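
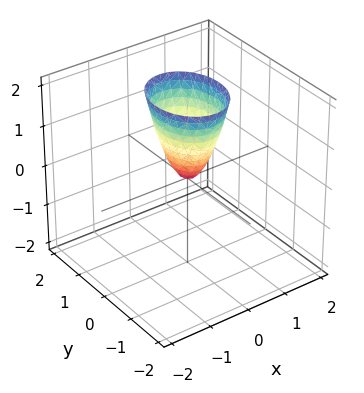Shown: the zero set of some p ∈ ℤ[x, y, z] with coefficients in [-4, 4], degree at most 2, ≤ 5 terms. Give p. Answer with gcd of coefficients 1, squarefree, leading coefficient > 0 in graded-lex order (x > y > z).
3*x^2 + 2*y^2 - z

First, the degree is 2 — a single bowl opening along one axis; a quadric.
Then, symmetries: mirror symmetry y ↦ −y ⇒ only even powers of y; it's symmetric under x → −x, forcing even powers of x.
Next, reading off the gridlines: one y-axis crossing is at y = 0; it crosses the x-axis at the gridline x = 0; one z-axis crossing is at z = 0.
Finally, together with the visible shape, these determine p as stated.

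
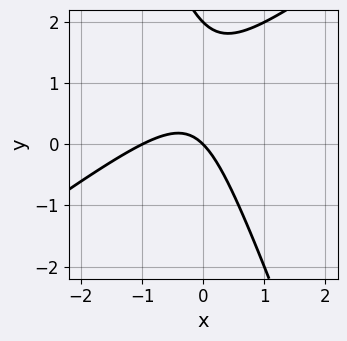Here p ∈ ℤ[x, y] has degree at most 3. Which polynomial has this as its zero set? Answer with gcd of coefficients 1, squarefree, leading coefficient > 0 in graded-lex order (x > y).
2*x^2 - 2*x*y - y^2 + 2*x + 2*y

deg p = 2. The shape is more complex than any degree-1 curve.
From the axis intercepts and sections: the x-axis gridline crossings are at x ∈ {-1, 0}; among the integer gridlines, it crosses the y-axis at y ∈ {0, 2}.
The integer polynomial consistent with all of this is the stated p.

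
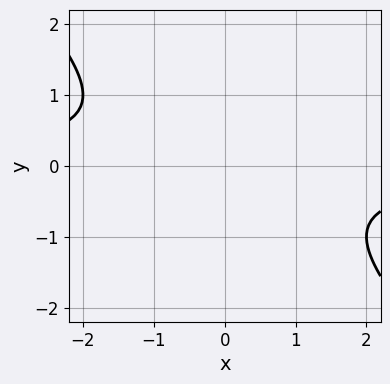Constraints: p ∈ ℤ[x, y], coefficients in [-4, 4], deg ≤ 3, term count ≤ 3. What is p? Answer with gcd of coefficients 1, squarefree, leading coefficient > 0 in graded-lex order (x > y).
x*y + y^2 + 1

1. deg p = 2. No degree-1 curve has this shape.
2. Against the integer gridlines: the curve avoids every integer y-axis point in the box; it misses every integer gridline on the x-axis.
3. Fitting integer coefficients to these (and the overall shape) gives p.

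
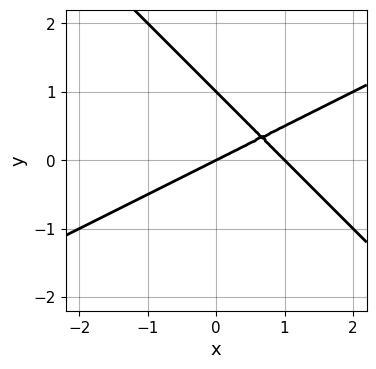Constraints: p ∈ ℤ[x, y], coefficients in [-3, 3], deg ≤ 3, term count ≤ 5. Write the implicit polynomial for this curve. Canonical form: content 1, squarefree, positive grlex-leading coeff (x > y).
x^2 - x*y - 2*y^2 - x + 2*y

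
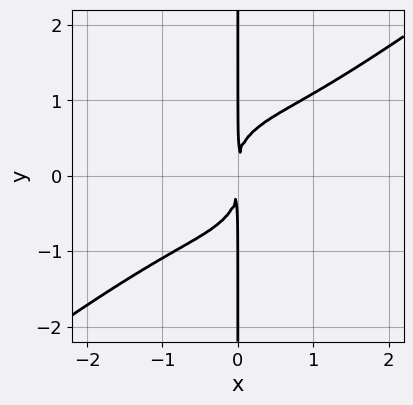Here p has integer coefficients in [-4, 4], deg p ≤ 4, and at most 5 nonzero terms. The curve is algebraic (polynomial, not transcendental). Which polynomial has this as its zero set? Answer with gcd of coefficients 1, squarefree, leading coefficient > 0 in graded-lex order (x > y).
2*x^4 - x^3*y - 3*x*y^3 + 3*x^2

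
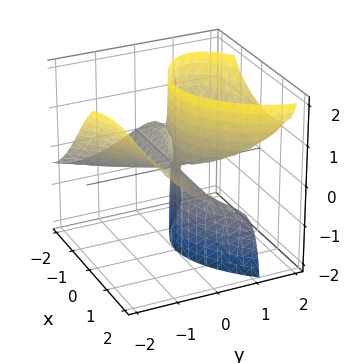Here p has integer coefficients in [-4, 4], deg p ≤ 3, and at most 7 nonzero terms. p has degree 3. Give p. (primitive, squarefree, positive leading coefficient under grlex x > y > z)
First, the degree is 3 — no degree-2 surface has this shape.
Then, from the visible intercepts: it crosses the y-axis at the gridline y = 0; every point of the z-axis in the box is on the surface; every point of the x-axis in the box is on the surface.
Finally, solving for integer coefficients yields p as stated.

x^2*z - x*y^2 + y^3 + x*y - 3*y*z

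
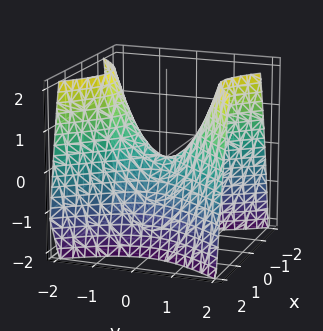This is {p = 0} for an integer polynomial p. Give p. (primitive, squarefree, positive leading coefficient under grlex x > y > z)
(a) Degree: a hyperbolic paraboloid; a quadric, so deg p = 2.
(b) Symmetries: the x ↦ −x reflection is a symmetry, so x appears only in even powers; mirror symmetry y ↦ −y ⇒ only even powers of y.
(c) Against the integer gridlines: it crosses the x-axis at the gridline x = 0; it meets the z-axis at z = 0 (among the integer gridlines); it crosses the y-axis at the gridline y = 0.
(d) Together with the visible shape, these determine p as stated.

3*x^2 - 2*y^2 + 2*z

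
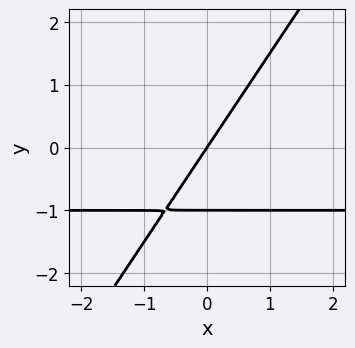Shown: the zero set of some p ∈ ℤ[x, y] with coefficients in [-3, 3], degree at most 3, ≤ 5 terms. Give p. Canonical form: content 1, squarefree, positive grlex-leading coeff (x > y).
3*x*y - 2*y^2 + 3*x - 2*y

First, degree: a generic line meets the curve in up to 2 points, so deg p = 2.
Next, from the axis intercepts and sections: one x-axis crossing is at x = 0; the y-axis gridline crossings are at y ∈ {-1, 0}.
Finally, putting this together gives p.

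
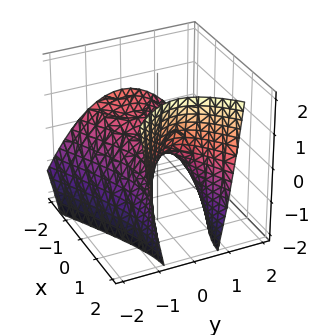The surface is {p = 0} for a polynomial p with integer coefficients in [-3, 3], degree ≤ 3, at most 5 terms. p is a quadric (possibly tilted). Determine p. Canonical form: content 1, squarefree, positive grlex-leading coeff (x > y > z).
x^2 + 2*x*z - 3*y^2 - 3*z

1. Degree: a generic line meets the surface in up to 2 points, so deg p = 2.
2. From the visible intercepts: one y-axis crossing is at y = 0; one z-axis crossing is at z = 0; one x-axis crossing is at x = 0.
3. Putting this together gives p.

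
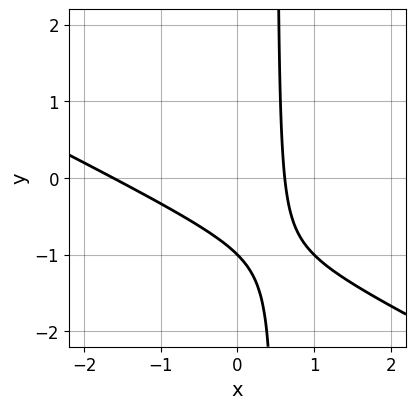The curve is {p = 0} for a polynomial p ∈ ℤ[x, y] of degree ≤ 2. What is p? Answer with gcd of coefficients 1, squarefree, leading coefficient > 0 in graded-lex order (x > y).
1. Degree: a generic line meets the curve in up to 2 points, so deg p = 2.
2. From the axis intercepts and sections: one y-axis crossing is at y = -1.
3. The integer polynomial consistent with all of this is the stated p.

x^2 + 2*x*y + x - y - 1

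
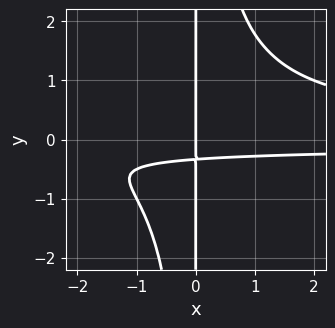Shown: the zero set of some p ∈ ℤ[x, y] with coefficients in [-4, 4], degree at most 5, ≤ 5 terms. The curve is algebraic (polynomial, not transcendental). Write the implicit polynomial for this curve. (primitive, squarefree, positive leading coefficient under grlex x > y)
The degree is 4 — a generic line meets the curve in up to 4 points.
Against the integer gridlines: the visible y-axis segment lies entirely on the curve; one x-axis crossing is at x = 0.
Matching integer coefficients to the picture gives p.

2*x^2*y^2 - 3*x*y - x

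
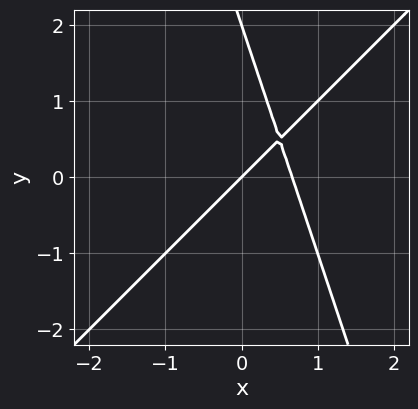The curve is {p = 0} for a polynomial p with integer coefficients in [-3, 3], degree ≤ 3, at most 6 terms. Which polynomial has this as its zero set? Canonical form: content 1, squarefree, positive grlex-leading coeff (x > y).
3*x^2 - 2*x*y - y^2 - 2*x + 2*y

Degree: a generic line meets the curve in up to 2 points, so deg p = 2.
Checking where it meets the axes: among the integer gridlines, it crosses the y-axis at y ∈ {0, 2}; it crosses the x-axis at the gridline x = 0.
Together with the visible shape, these determine p as stated.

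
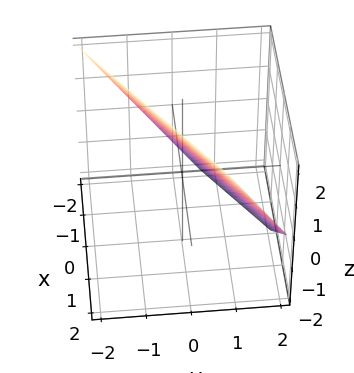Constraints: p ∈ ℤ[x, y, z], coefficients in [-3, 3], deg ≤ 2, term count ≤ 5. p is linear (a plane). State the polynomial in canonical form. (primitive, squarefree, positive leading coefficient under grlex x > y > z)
2*x - 3*y - 2*z + 2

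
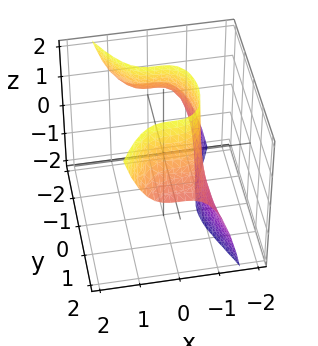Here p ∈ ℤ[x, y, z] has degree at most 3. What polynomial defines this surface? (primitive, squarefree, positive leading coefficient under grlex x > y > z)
3*x^3 - y^2*z + 2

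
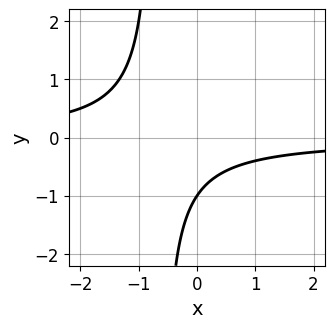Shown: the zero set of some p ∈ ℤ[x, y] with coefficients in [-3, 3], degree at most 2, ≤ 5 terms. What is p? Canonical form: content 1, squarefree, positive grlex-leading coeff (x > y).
3*x*y + 2*y + 2

First, degree: the shape is more complex than any degree-1 curve, so deg p = 2.
Next, from the visible intercepts: no x-intercept at any integer in the box; it meets the y-axis at y = -1 (among the integer gridlines).
Finally, matching integer coefficients to the picture gives p.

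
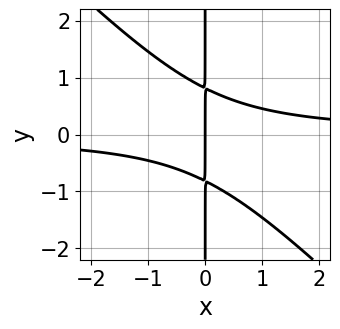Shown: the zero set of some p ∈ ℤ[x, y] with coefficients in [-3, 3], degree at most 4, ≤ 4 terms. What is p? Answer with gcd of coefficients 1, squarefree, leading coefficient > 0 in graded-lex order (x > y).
3*x^2*y + 3*x*y^2 - 2*x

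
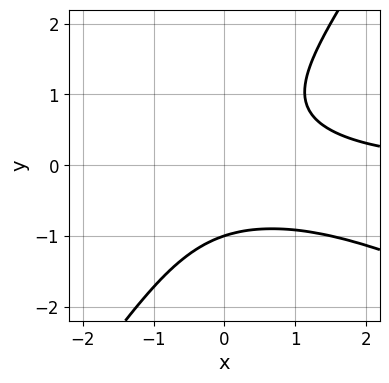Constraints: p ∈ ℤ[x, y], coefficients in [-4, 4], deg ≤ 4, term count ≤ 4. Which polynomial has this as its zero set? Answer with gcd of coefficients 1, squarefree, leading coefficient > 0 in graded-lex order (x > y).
2*x^2*y + 3*x*y^2 - 3*y^3 - 3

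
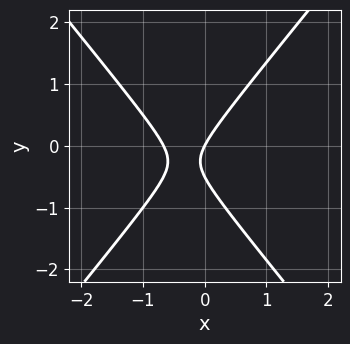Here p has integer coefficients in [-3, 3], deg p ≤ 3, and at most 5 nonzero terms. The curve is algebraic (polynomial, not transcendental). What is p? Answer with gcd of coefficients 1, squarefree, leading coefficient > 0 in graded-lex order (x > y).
First, degree: the shape is more complex than any degree-1 curve, so deg p = 2.
Next, from the axis intercepts and sections: it crosses the x-axis at the gridline x = 0; one y-axis crossing is at y = 0.
Finally, assembling these constraints gives the stated polynomial.

3*x^2 - 2*y^2 + 2*x - y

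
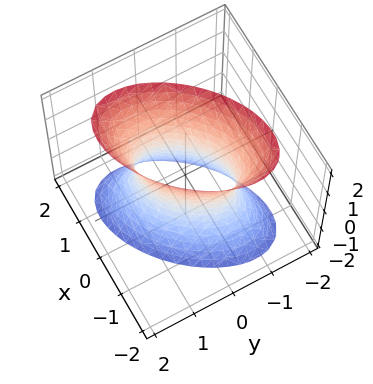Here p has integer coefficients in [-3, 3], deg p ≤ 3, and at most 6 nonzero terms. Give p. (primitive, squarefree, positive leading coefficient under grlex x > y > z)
3*x^2 - 3*x*y + 3*y^2 - z^2 - 2

First, deg p = 2.
Then, from the axis intercepts and sections: no z-intercept at any integer in the box.
Finally, assembling these constraints gives the stated polynomial.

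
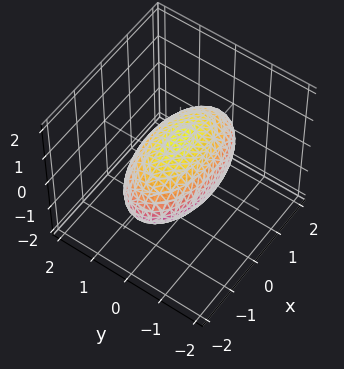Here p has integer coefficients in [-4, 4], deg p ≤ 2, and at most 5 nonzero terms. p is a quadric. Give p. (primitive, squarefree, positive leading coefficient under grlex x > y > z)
deg p = 2. Bounded and convex; a quadric.
Symmetries: it's symmetric under z → −z, forcing even powers of z; the y ↦ −y reflection is a symmetry, so y appears only in even powers; the x ↦ −x reflection is a symmetry, so x appears only in even powers.
Against the integer gridlines: among the integer gridlines, it crosses the z-axis at z ∈ {-1, 1}; among the integer gridlines, it crosses the y-axis at y ∈ {-1, 1}.
Assembling these constraints gives the stated polynomial.

x^2 + 3*y^2 + 3*z^2 - 3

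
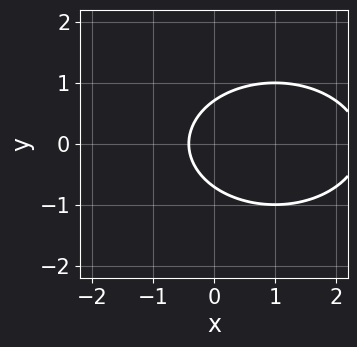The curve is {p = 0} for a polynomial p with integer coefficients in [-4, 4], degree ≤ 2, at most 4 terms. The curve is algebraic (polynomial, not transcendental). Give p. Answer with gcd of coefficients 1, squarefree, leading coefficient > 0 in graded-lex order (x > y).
x^2 + 2*y^2 - 2*x - 1

First, the degree is 2 — no degree-1 curve has this shape.
Then, symmetries: it's symmetric under y → −y, forcing even powers of y.
Finally, fitting integer coefficients to these (and the overall shape) gives p.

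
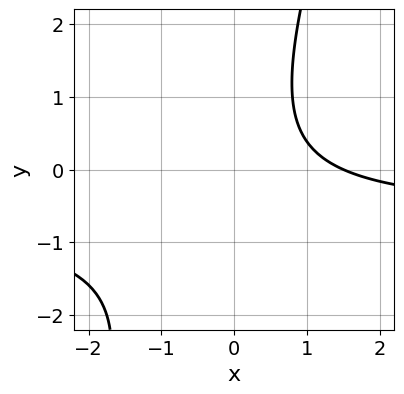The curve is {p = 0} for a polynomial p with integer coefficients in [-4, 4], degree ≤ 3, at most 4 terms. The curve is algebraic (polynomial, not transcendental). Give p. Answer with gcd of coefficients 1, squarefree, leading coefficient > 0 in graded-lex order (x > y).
Degree: a generic line meets the curve in up to 2 points, so deg p = 2.
Observable constraints: no y-intercept at any integer in the box.
Assembling these constraints gives the stated polynomial.

3*x*y - y^2 + 2*x - 3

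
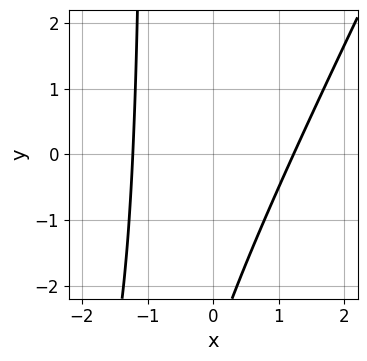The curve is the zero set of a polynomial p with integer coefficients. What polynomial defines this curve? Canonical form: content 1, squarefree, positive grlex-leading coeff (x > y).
2*x^2 - x*y - y - 3

(a) deg p = 2. The shape is more complex than any degree-1 curve.
(b) Against the integer gridlines: the curve avoids every integer y-axis point in the box.
(c) The integer polynomial consistent with all of this is the stated p.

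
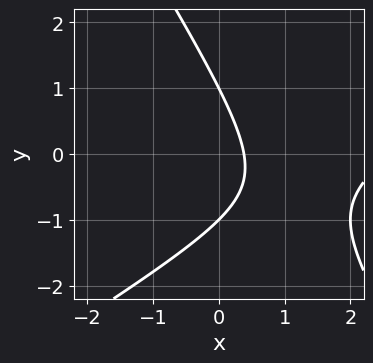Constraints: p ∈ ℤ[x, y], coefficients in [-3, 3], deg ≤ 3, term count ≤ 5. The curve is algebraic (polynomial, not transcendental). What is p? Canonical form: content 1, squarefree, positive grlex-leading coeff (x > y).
Degree: no degree-1 curve has this shape, so deg p = 2.
Checking where it meets the axes: among the integer gridlines, it crosses the y-axis at y ∈ {-1, 1}.
The integer polynomial consistent with all of this is the stated p.

x^2 - x*y - y^2 - 3*x + 1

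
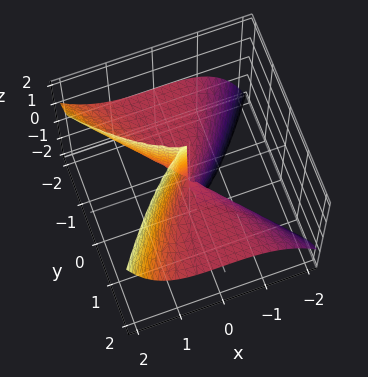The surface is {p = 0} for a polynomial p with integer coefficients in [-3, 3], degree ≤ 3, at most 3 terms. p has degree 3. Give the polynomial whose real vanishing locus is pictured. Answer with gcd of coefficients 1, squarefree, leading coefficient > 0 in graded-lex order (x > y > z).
2*x^3 + x*y*z - 3*y^2*z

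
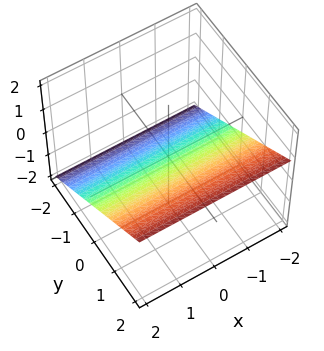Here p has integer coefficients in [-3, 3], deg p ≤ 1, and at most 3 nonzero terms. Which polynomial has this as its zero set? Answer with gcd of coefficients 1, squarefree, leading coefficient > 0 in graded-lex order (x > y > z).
2*y - 3*z - 2

First, the degree is 1 — the surface is flat (a plane).
Next, from the visible intercepts: one y-axis crossing is at y = 1; no x-intercept at any integer in the box.
Finally, these observations pin down the coefficients.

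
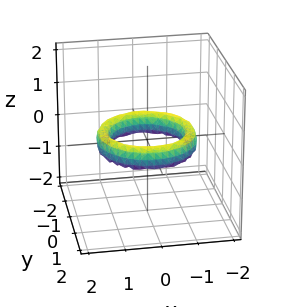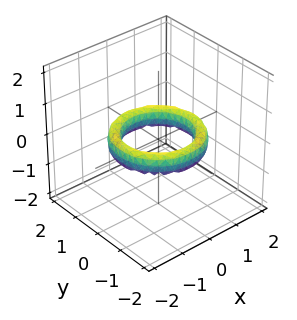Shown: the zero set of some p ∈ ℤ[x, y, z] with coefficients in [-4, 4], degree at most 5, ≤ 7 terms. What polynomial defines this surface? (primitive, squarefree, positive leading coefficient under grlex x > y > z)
x^4 + 2*x^2*y^2 + y^4 - 3*x^2 - 3*y^2 + 2*z^2 + 2

(a) The degree is 4 — no degree-3 surface has this shape.
(b) Symmetries: rotational symmetry about the z-axis ⇒ p depends on x, y only through x² + y².
(c) Observable constraints: a circular section at z = 0 has radius exactly 1; it misses every integer gridline on the z-axis; the x-axis gridline crossings are at x ∈ {-1, 1}; among the integer gridlines, it crosses the y-axis at y ∈ {-1, 1}.
(d) Matching integer coefficients to the picture gives p.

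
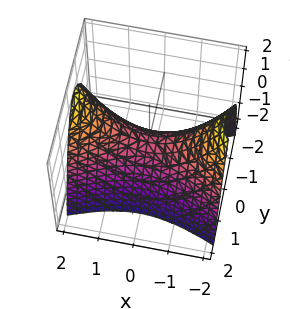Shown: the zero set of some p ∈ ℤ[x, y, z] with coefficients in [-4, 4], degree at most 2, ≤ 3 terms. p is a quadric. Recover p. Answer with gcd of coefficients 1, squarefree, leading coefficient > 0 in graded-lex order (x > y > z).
(a) deg p = 2.
(b) Symmetries: it's symmetric under x → −x, forcing even powers of x; it's symmetric under y → −y, forcing even powers of y.
(c) From the visible intercepts: it meets the y-axis at y = 0 (among the integer gridlines); one z-axis crossing is at z = 0; it crosses the x-axis at the gridline x = 0.
(d) These observations pin down the coefficients.

x^2 - 3*y^2 - 2*z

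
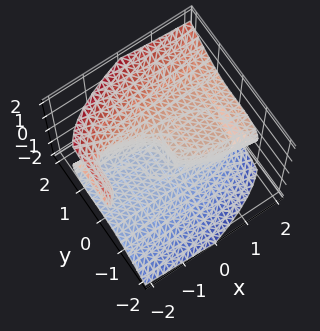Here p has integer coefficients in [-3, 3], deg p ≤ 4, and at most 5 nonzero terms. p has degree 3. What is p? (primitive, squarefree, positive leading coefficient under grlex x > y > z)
deg p = 3. A generic line meets the surface in up to 3 points.
Against the integer gridlines: one y-axis crossing is at y = 0; it crosses the x-axis at the gridline x = 0; it crosses the z-axis at the gridline z = 0.
These observations pin down the coefficients.

2*x*z^2 - 2*y^3 + 2*z^3 - x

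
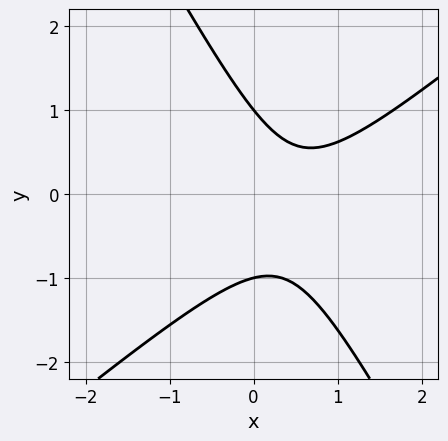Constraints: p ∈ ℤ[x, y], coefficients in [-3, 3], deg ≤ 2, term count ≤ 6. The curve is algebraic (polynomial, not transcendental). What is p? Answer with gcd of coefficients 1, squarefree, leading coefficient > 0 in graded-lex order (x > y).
The degree is 2 — no degree-1 curve has this shape.
Reading off the gridlines: the curve avoids every integer x-axis point in the box; the y-axis gridline crossings are at y ∈ {-1, 1}.
Assembling these constraints gives the stated polynomial.

3*x^2 - 2*x*y - 2*y^2 - 3*x + 2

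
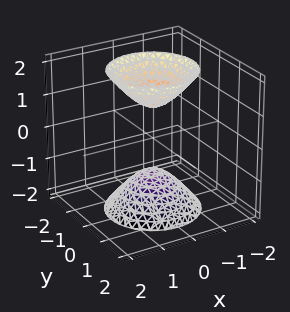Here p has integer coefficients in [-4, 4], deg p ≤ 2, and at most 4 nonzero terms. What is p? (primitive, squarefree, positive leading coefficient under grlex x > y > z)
2*x^2 + 2*y^2 - z^2 + 1

1. The picture has 2 separate pieces. They look like related sheets of one shape, so recover p as a whole.
2. The degree is 2 — no degree-1 surface has this shape.
3. Symmetry: every cross-section ⟂ z is a circle, so x, y appear only via x² + y².
4. Checking where it meets the axes: the surface avoids every integer x-axis point in the box; the z-axis gridline crossings are at z ∈ {-1, 1}; the surface avoids every integer y-axis point in the box; a circular section at z = 2 has radius between 1 and 2.
5. Together with the visible shape, these determine p as stated.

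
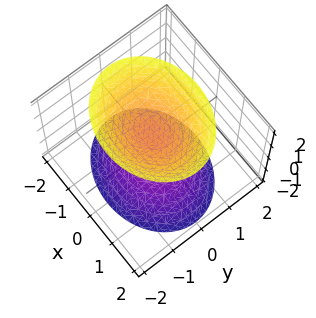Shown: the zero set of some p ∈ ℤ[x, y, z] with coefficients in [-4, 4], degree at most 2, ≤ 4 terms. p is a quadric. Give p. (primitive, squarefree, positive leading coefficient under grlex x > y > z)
There are 2 components. Treating them together as one polynomial.
deg p = 2. Two sheets facing apart; a quadric.
Symmetries: the z ↦ −z reflection is a symmetry, so z appears only in even powers; it's symmetric under x → −x, forcing even powers of x; it's symmetric under y → −y, forcing even powers of y.
Checking where it meets the axes: among the integer gridlines, it crosses the z-axis at z ∈ {-1, 1}; it misses every integer gridline on the x-axis; the surface avoids every integer y-axis point in the box.
These observations pin down the coefficients.

2*x^2 + 3*y^2 - 2*z^2 + 2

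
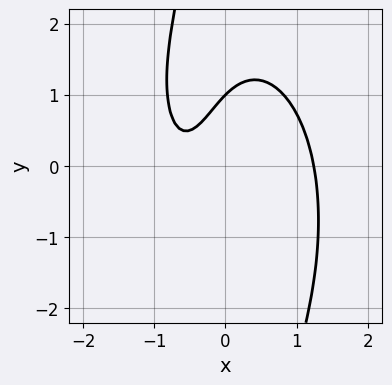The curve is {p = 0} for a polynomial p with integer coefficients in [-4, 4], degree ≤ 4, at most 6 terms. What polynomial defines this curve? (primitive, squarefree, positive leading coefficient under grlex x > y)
1. The degree is 3 — the shape is more complex than any degree-2 curve.
2. Against the integer gridlines: it meets the y-axis at y = 1 (among the integer gridlines).
3. Together with the visible shape, these determine p as stated.

3*x^3 + x*y^2 - 3*x + 2*y - 2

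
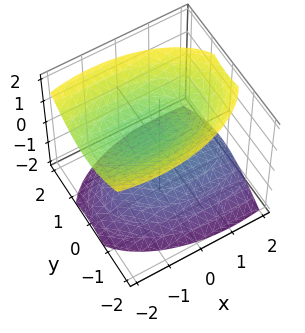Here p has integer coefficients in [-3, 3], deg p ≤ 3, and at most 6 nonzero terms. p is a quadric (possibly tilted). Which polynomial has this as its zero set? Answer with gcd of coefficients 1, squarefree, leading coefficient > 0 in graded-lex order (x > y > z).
x^2 + x*z + 3*y^2 - 3*z^2 + 3

(a) There are 2 components. They look like related sheets of one shape, so recover p as a whole.
(b) The degree is 2 — no degree-1 surface has this shape.
(c) Against the integer gridlines: no x-intercept at any integer in the box; no y-intercept at any integer in the box; the z-axis gridline crossings are at z ∈ {-1, 1}.
(d) Solving for integer coefficients yields p as stated.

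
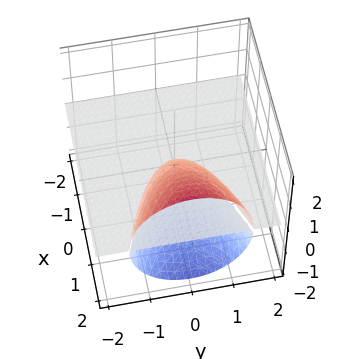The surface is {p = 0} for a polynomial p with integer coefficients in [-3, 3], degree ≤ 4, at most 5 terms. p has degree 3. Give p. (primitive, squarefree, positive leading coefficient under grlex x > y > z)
3*y^2*z + 2*z^3 - 3*x*z

First, I count 2 distinct pieces. Treating them together as one polynomial.
Next, degree: the shape is more complex than any degree-2 surface, so deg p = 3.
Then, from the axis intercepts and sections: it meets the z-axis at z = 0 (among the integer gridlines); every point of the y-axis in the box is on the surface; every point of the x-axis in the box is on the surface.
Finally, together with the visible shape, these determine p as stated.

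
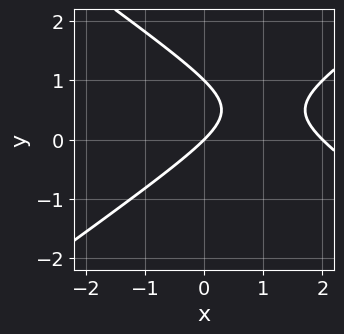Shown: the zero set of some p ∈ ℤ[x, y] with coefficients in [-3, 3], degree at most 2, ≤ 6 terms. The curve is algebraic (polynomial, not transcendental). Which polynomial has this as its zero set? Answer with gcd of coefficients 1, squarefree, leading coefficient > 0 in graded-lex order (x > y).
x^2 - 2*y^2 - 2*x + 2*y

(a) Degree: the shape is more complex than any degree-1 curve, so deg p = 2.
(b) Against the integer gridlines: among the integer gridlines, it crosses the y-axis at y ∈ {0, 1}; the x-axis gridline crossings are at x ∈ {0, 2}.
(c) Solving for integer coefficients yields p as stated.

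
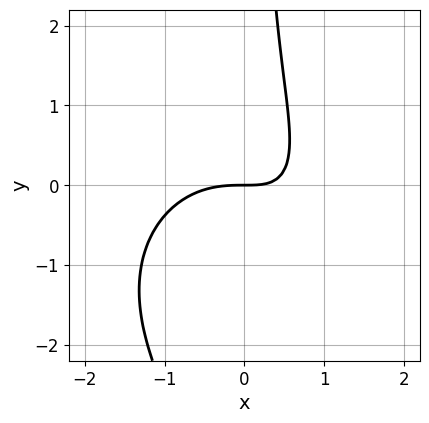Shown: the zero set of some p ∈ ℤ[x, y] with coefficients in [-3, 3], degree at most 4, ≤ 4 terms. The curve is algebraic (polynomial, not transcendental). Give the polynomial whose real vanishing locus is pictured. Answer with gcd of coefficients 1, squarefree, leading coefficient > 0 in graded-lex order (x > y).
2*x^3 + 2*x*y^2 + 3*x*y - 3*y

1. The degree is 3 — a generic line meets the curve in up to 3 points.
2. Observable constraints: it crosses the x-axis at the gridline x = 0; it meets the y-axis at y = 0 (among the integer gridlines).
3. Together with the visible shape, these determine p as stated.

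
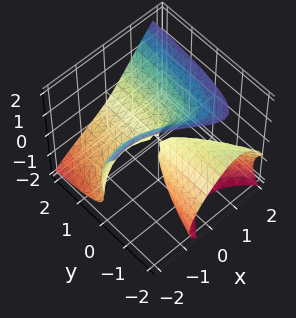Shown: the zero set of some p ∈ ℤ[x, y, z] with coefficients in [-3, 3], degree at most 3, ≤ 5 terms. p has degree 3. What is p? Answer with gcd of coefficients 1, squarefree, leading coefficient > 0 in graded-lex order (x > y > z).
x^3 - z^3 + 2*x^2 + 3*x*y - 3*y*z

(a) I count 2 distinct pieces.
(b) Degree: no degree-2 surface has this shape, so deg p = 3.
(c) Reading off the gridlines: one z-axis crossing is at z = 0; the visible y-axis segment lies entirely on the surface.
(d) Matching integer coefficients to the picture gives p.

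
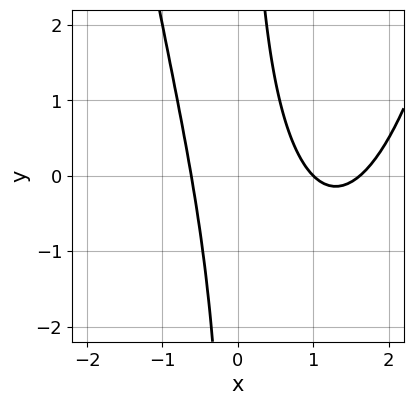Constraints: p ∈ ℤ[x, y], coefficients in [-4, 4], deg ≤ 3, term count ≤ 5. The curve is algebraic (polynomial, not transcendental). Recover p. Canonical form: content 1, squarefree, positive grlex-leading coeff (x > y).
Degree: a generic line meets the curve in up to 3 points, so deg p = 3.
Against the integer gridlines: one x-axis crossing is at x = 1; it misses every integer gridline on the y-axis.
The integer polynomial consistent with all of this is the stated p.

x^3 - 2*x^2 - x*y + 1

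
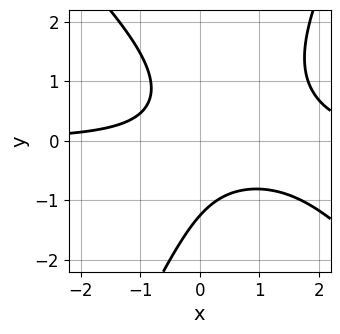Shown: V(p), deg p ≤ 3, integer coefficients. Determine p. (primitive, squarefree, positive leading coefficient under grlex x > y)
2*x^2*y + x*y^2 - y^3 - 3*x*y - 2

1. The degree is 3 — the shape is more complex than any degree-2 curve.
2. From the axis intercepts and sections: no x-intercept at any integer in the box.
3. Matching integer coefficients to the picture gives p.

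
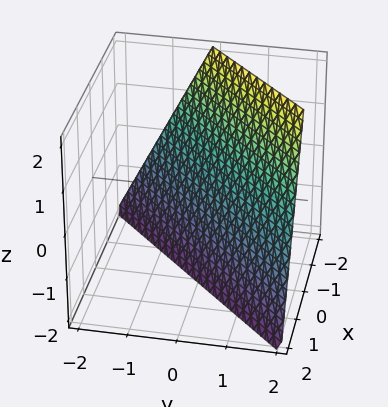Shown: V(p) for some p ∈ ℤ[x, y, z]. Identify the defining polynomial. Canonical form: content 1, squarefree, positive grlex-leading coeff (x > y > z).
The degree is 1 — every cross-section is a straight line — this is a plane.
Against the integer gridlines: it crosses the z-axis at the gridline z = -2; it meets the y-axis at y = 1 (among the integer gridlines); one x-axis crossing is at x = -1.
Putting this together gives p.

2*x - 2*y + z + 2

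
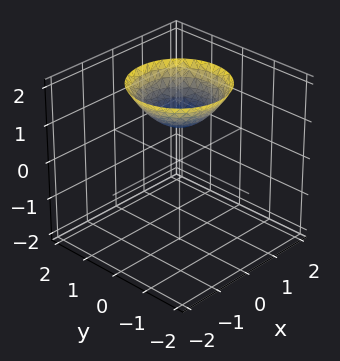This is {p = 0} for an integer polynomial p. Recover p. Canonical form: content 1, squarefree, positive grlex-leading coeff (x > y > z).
First, deg p = 2. The shape is more complex than any degree-1 surface.
Next, by symmetry, the surface is invariant under rotation about z: p = q(x² + y², z).
Then, checking where it meets the axes: a circular section at z = 2 has radius between 1 and 2; it meets the z-axis at z = 1 (among the integer gridlines); the surface avoids every integer x-axis point in the box.
Finally, the integer polynomial consistent with all of this is the stated p.

2*x^2 + 2*y^2 - 3*z + 3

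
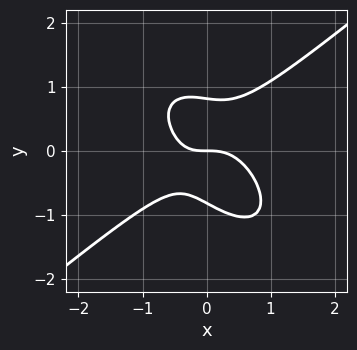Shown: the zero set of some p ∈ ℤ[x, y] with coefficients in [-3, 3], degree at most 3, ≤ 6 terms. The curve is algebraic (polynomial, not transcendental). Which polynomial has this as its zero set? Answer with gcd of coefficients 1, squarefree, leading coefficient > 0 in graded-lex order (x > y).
1. Degree: a generic line meets the curve in up to 3 points, so deg p = 3.
2. Reading off the gridlines: it crosses the x-axis at the gridline x = 0; one y-axis crossing is at y = 0.
3. Assembling these constraints gives the stated polynomial.

3*x^3 - 2*x*y^2 - 3*y^3 + x*y + 2*y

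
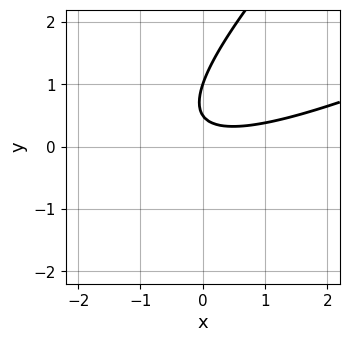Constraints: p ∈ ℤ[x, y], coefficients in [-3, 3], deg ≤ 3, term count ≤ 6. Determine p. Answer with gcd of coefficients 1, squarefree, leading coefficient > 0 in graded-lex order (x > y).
x^2 - 3*x*y + 2*y^2 - 3*y + 1

First, the degree is 2 — a generic line meets the curve in up to 2 points.
Next, from the visible intercepts: the curve avoids every integer x-axis point in the box; it meets the y-axis at y = 1 (among the integer gridlines).
Finally, fitting integer coefficients to these (and the overall shape) gives p.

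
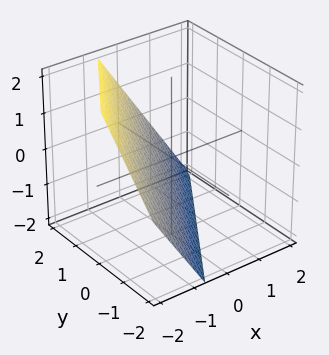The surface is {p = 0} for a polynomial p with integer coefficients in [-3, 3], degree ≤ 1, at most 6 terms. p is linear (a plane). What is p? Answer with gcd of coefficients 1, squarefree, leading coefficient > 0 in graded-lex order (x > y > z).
3*x - 2*y + 2*z + 2

Degree: the surface is flat (a plane), so deg p = 1.
From the axis intercepts and sections: it crosses the y-axis at the gridline y = 1; one z-axis crossing is at z = -1.
Solving for integer coefficients yields p as stated.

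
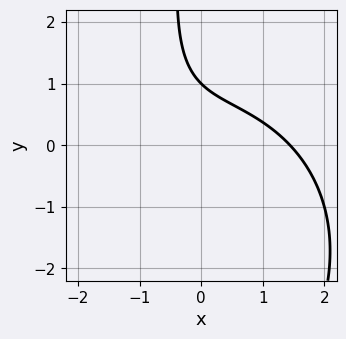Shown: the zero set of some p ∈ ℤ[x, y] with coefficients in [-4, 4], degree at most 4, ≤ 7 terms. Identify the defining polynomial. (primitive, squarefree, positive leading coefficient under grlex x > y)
x^3 + x*y^2 + 2*x*y + 3*y - 3

First, the degree is 3 — no degree-2 curve has this shape.
Next, against the integer gridlines: one y-axis crossing is at y = 1.
Finally, matching integer coefficients to the picture gives p.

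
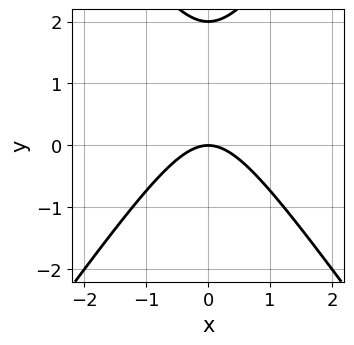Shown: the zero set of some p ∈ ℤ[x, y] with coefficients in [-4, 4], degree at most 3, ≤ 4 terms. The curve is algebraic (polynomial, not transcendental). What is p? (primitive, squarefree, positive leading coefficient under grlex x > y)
First, degree: a generic line meets the curve in up to 2 points, so deg p = 2.
Then, symmetries: it's symmetric under x → −x, forcing even powers of x.
Then, from the axis intercepts and sections: the y-axis gridline crossings are at y ∈ {0, 2}; it meets the x-axis at x = 0 (among the integer gridlines).
Finally, putting this together gives p.

2*x^2 - y^2 + 2*y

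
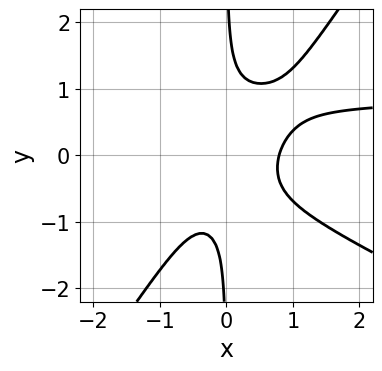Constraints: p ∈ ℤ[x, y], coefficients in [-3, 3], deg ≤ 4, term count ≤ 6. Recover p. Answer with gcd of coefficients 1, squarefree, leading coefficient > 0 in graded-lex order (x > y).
2*x^3*y + 3*x^2*y^2 - 3*x*y^3 - 2*x^3 + 1

(a) deg p = 4. The shape is more complex than any degree-3 curve.
(b) Against the integer gridlines: it misses every integer gridline on the y-axis.
(c) Solving for integer coefficients yields p as stated.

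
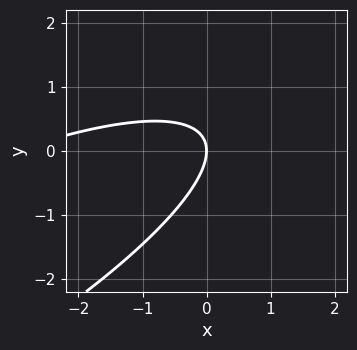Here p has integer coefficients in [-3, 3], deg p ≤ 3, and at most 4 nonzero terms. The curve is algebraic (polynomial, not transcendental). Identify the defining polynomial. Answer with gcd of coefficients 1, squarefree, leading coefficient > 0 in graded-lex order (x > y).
x^2 - 3*x*y + 3*y^2 + 3*x

(a) deg p = 2. A generic line meets the curve in up to 2 points.
(b) Checking where it meets the axes: one y-axis crossing is at y = 0; it crosses the x-axis at the gridline x = 0.
(c) Assembling these constraints gives the stated polynomial.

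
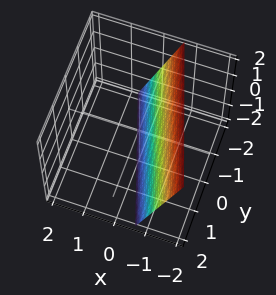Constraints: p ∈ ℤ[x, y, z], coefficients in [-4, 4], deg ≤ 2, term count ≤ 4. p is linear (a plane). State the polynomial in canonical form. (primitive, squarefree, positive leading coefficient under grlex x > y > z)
1. deg p = 1.
2. Reading off the gridlines: it meets the y-axis at y = -2 (among the integer gridlines); one z-axis crossing is at z = -2.
3. Fitting integer coefficients to these (and the overall shape) gives p.

3*x + y + z + 2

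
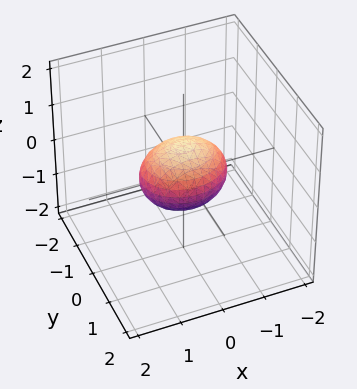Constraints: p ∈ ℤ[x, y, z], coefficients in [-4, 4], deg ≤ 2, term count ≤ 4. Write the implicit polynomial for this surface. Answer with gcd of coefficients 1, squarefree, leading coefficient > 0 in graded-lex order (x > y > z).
2*x^2 + 3*y^2 + 3*z^2 - 2

1. Degree: a closed, bounded, convex surface; a quadric, so deg p = 2.
2. Symmetries: it's symmetric under y → −y, forcing even powers of y; mirror symmetry x ↦ −x ⇒ only even powers of x; the z ↦ −z reflection is a symmetry, so z appears only in even powers.
3. Checking where it meets the axes: the x-axis gridline crossings are at x ∈ {-1, 1}.
4. These observations pin down the coefficients.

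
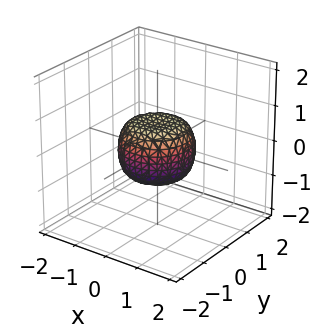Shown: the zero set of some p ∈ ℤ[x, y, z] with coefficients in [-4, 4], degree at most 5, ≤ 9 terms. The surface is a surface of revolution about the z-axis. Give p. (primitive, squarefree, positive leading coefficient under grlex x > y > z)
1. Degree: the shape is more complex than any degree-3 surface, so deg p = 4.
2. By symmetry, the z-axis is an axis of rotation, so x and y enter only as x² + y².
3. Observable constraints: among the integer gridlines, it crosses the x-axis at x ∈ {-1, 1}; among the integer gridlines, it crosses the y-axis at y ∈ {-1, 1}.
4. Solving for integer coefficients yields p as stated.

2*x^4 + 4*x^2*y^2 + 2*y^4 - x^2 - y^2 + 2*z^2 - 1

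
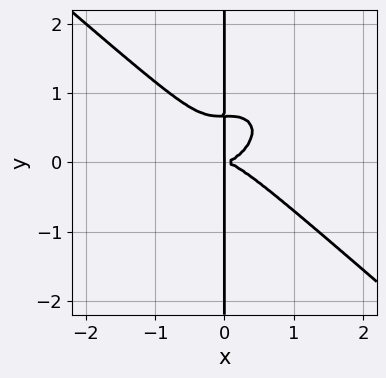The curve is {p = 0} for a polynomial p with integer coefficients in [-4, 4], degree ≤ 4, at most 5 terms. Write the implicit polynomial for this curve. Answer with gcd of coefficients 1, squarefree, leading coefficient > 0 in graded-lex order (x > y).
The degree is 4 — a generic line meets the curve in up to 4 points.
From the visible intercepts: the visible y-axis segment lies entirely on the curve.
Putting this together gives p.

2*x^4 + 3*x*y^3 - 2*x*y^2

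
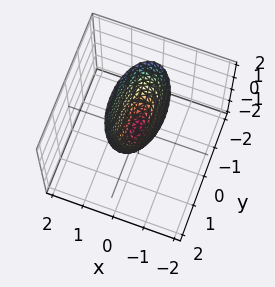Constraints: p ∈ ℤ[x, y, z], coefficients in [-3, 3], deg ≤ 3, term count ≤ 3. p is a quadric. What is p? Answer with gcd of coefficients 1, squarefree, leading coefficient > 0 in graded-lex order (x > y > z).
The degree is 2 — a single bowl opening along one axis; a quadric.
Symmetries: the y ↦ −y reflection is a symmetry, so y appears only in even powers; it's symmetric under x → −x, forcing even powers of x.
Observable constraints: it meets the x-axis at x = 0 (among the integer gridlines); it crosses the z-axis at the gridline z = 0; one y-axis crossing is at y = 0.
Matching integer coefficients to the picture gives p.

3*x^2 + y^2 - z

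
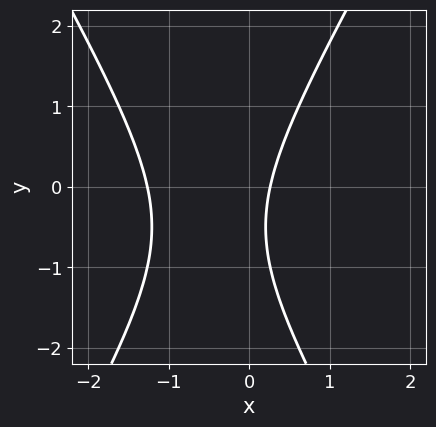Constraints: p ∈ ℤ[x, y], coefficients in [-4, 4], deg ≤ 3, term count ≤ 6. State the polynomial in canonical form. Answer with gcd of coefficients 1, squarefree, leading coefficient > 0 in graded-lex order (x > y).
1. deg p = 2. No degree-1 curve has this shape.
2. Checking where it meets the axes: the curve avoids every integer y-axis point in the box.
3. Putting this together gives p.

3*x^2 - y^2 + 3*x - y - 1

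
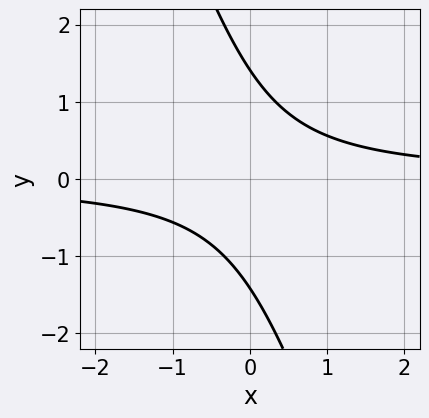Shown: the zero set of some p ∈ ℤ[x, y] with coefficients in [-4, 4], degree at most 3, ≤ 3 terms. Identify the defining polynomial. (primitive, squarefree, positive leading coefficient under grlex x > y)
1. The degree is 2 — the shape is more complex than any degree-1 curve.
2. Observable constraints: the curve avoids every integer x-axis point in the box.
3. These observations pin down the coefficients.

3*x*y + y^2 - 2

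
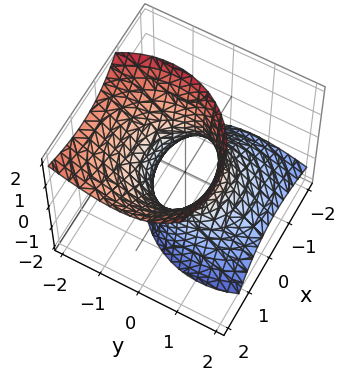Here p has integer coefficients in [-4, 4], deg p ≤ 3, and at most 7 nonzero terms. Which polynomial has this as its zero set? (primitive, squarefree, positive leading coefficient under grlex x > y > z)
2*x^2 - 2*x*z + 2*y^2 + 2*y*z - z^2 - 2

The degree is 2 — no degree-1 surface has this shape.
Against the integer gridlines: the x-axis gridline crossings are at x ∈ {-1, 1}; among the integer gridlines, it crosses the y-axis at y ∈ {-1, 1}.
Solving for integer coefficients yields p as stated.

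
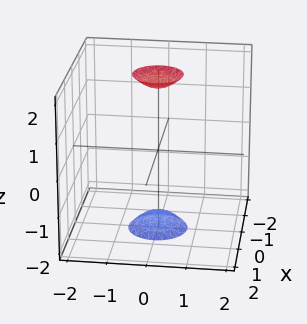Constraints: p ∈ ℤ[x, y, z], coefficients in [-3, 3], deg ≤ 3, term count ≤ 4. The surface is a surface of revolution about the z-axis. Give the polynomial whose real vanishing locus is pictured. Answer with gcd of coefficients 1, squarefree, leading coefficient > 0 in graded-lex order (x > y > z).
(a) The picture has 2 separate pieces.
(b) The degree is 2 — no degree-1 surface has this shape.
(c) Symmetry: every cross-section ⟂ z is a circle, so x, y appear only via x² + y².
(d) From the axis intercepts and sections: it misses every integer gridline on the y-axis; no x-intercept at any integer in the box; a circular section at z = 2 has radius between 0 and 1.
(e) Matching integer coefficients to the picture gives p.

3*x^2 + 3*y^2 - z^2 + 3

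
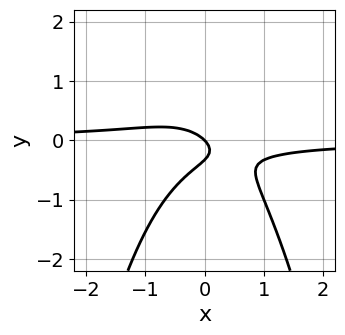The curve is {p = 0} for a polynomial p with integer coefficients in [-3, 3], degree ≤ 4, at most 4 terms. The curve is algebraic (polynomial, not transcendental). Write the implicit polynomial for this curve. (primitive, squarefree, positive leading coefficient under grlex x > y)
3*x^2*y + 3*y^2 + x + y

1. The degree is 3 — the shape is more complex than any degree-2 curve.
2. From the axis intercepts and sections: it crosses the y-axis at the gridline y = 0; it crosses the x-axis at the gridline x = 0.
3. The integer polynomial consistent with all of this is the stated p.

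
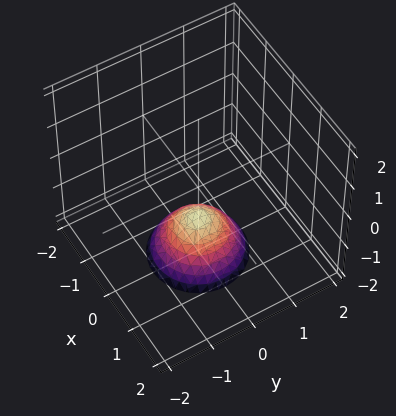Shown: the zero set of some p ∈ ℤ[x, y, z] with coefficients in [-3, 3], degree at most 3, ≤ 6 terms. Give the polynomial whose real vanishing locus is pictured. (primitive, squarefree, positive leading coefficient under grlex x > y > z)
x^2 + y^2 + z + 1

First, degree: a generic line meets the surface in up to 2 points, so deg p = 2.
Next, symmetries: rotational symmetry about the z-axis ⇒ p depends on x, y only through x² + y².
Next, observable constraints: a circular section at z = -2 has radius exactly 1; the surface avoids every integer y-axis point in the box; no x-intercept at any integer in the box; it meets the z-axis at z = -1 (among the integer gridlines).
Finally, together with the visible shape, these determine p as stated.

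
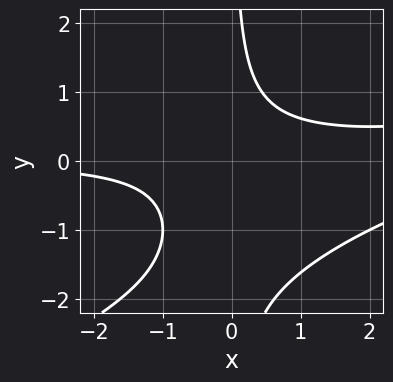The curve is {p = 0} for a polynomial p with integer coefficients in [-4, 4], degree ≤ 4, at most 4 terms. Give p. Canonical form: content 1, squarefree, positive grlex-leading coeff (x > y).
Degree: no degree-2 curve has this shape, so deg p = 3.
Reading off the gridlines: the curve avoids every integer y-axis point in the box; it misses every integer gridline on the x-axis.
Putting this together gives p.

x^2*y - 2*x*y^2 - 3*x*y + 2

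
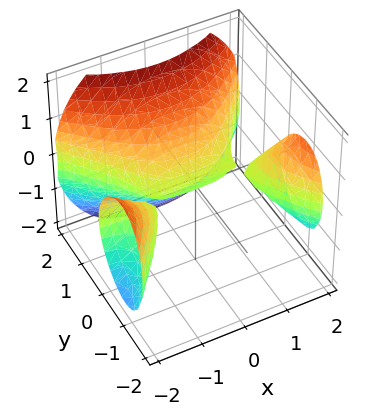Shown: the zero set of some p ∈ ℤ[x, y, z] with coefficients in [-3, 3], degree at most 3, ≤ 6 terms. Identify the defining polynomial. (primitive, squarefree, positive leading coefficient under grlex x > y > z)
2*x^2*y - 2*y^3 + 3*z^2 - 2*y

1. The picture has 3 separate pieces.
2. The degree is 3 — no degree-2 surface has this shape.
3. Against the integer gridlines: it crosses the y-axis at the gridline y = 0; every point of the x-axis in the box is on the surface; it crosses the z-axis at the gridline z = 0.
4. Solving for integer coefficients yields p as stated.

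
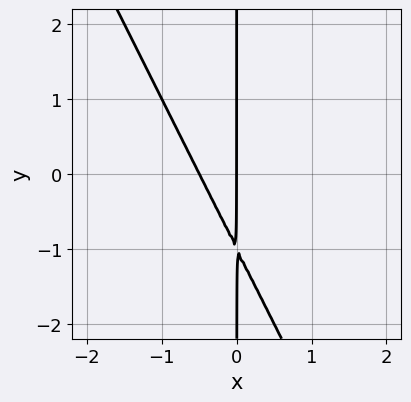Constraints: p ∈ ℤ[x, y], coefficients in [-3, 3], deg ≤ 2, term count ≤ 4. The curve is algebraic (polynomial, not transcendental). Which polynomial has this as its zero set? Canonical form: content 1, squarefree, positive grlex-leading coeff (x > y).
2*x^2 + x*y + x

1. deg p = 2.
2. Against the integer gridlines: the visible y-axis segment lies entirely on the curve; it meets the x-axis at x = 0 (among the integer gridlines).
3. These observations pin down the coefficients.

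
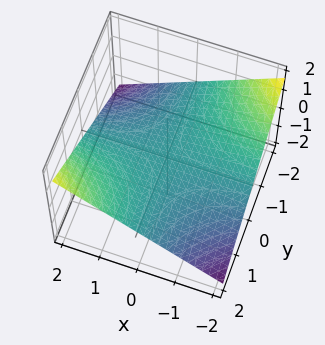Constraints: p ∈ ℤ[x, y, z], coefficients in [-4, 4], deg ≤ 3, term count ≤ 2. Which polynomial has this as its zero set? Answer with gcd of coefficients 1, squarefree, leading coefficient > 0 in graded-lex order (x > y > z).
x*y - 3*z

Degree: a hyperbolic paraboloid; a quadric, so deg p = 2.
From the visible intercepts: every point of the y-axis in the box is on the surface; every point of the x-axis in the box is on the surface.
Fitting integer coefficients to these (and the overall shape) gives p.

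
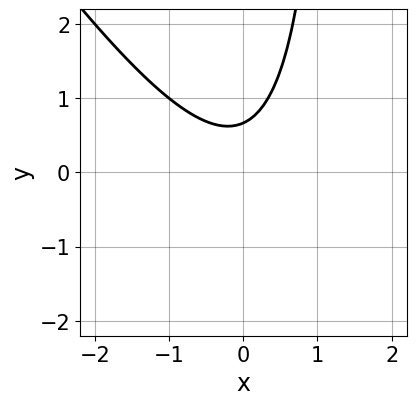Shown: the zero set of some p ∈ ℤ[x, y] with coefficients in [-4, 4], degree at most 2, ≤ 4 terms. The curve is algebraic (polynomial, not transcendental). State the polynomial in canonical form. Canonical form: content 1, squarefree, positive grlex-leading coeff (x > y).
1. deg p = 2. A generic line meets the curve in up to 2 points.
2. Reading off the gridlines: the curve avoids every integer x-axis point in the box.
3. Together with the visible shape, these determine p as stated.

3*x^2 + 2*x*y - 3*y + 2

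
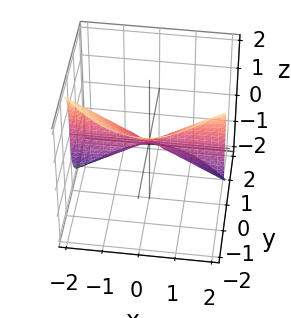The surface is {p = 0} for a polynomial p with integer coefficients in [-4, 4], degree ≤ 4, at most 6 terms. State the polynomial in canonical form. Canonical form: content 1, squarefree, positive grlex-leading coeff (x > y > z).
1. The degree is 3 — a generic line meets the surface in up to 3 points.
2. From the visible intercepts: it crosses the y-axis at the gridline y = 0; one z-axis crossing is at z = 0.
3. Putting this together gives p.

3*x^2*y + 2*y^3 - y*z^2 + z^3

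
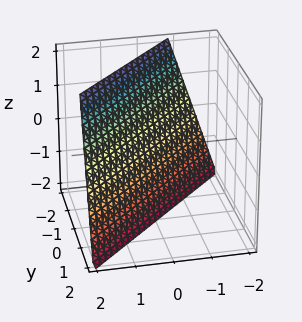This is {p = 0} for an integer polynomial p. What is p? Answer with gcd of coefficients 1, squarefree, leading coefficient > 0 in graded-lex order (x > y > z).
3*x - 3*y - z - 2

(a) The degree is 1 — every cross-section is a straight line — this is a plane.
(b) Observable constraints: one z-axis crossing is at z = -2.
(c) Assembling these constraints gives the stated polynomial.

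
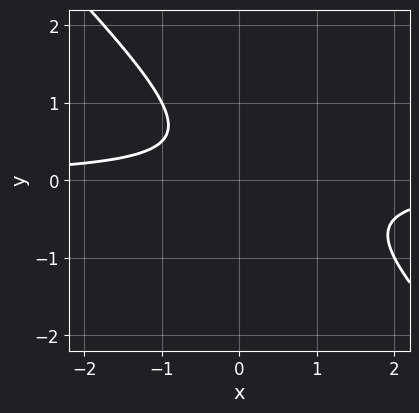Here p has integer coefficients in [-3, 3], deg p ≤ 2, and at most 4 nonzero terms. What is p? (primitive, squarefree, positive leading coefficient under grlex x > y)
First, deg p = 2. No degree-1 curve has this shape.
Then, reading off the gridlines: it misses every integer gridline on the y-axis; no x-intercept at any integer in the box.
Finally, matching integer coefficients to the picture gives p.

2*x*y + 2*y^2 - y + 1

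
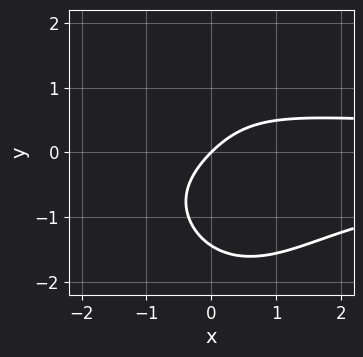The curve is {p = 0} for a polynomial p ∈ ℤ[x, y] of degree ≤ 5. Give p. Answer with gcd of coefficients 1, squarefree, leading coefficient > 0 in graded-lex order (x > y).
2*x^2*y^2 + y^4 + 2*x*y - 3*x + 3*y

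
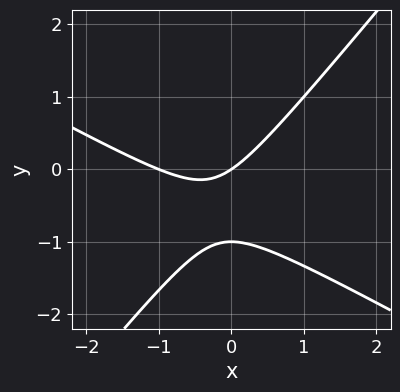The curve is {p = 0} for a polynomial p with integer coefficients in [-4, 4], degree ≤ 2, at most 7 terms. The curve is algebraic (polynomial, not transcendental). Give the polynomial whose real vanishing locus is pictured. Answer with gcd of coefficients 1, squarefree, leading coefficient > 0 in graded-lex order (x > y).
deg p = 2.
Reading off the gridlines: the x-axis gridline crossings are at x ∈ {-1, 0}; among the integer gridlines, it crosses the y-axis at y ∈ {-1, 0}.
Matching integer coefficients to the picture gives p.

2*x^2 + 2*x*y - 3*y^2 + 2*x - 3*y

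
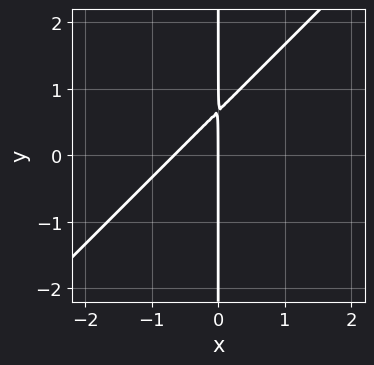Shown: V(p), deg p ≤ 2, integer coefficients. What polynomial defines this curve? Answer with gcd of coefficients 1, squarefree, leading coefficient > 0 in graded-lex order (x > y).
3*x^2 - 3*x*y + 2*x

First, deg p = 2. No degree-1 curve has this shape.
Next, observable constraints: every point of the y-axis in the box is on the curve; it crosses the x-axis at the gridline x = 0.
Finally, solving for integer coefficients yields p as stated.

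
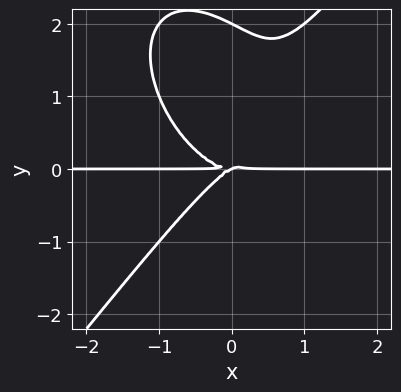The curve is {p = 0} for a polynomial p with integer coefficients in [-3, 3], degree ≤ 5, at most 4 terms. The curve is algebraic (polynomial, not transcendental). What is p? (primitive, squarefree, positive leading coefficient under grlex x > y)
First, deg p = 4. A generic line meets the curve in up to 4 points.
Next, against the integer gridlines: the y-axis gridline crossings are at y ∈ {0, 2}; the visible x-axis segment lies entirely on the curve.
Finally, together with the visible shape, these determine p as stated.

2*x^3*y - y^4 - x*y^2 + 2*y^3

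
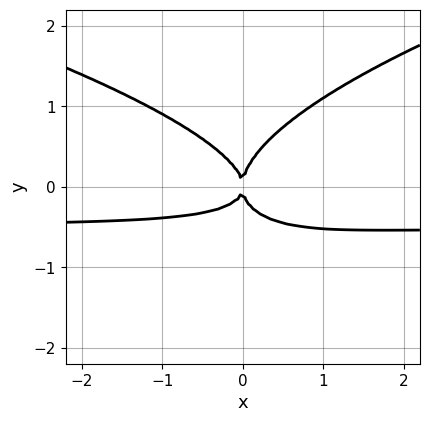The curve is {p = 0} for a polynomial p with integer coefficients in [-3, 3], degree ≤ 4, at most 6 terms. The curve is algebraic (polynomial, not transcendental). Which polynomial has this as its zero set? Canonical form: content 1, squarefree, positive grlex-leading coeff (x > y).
deg p = 4. The shape is more complex than any degree-3 curve.
Reading off the gridlines: one x-axis crossing is at x = 0; it crosses the y-axis at the gridline y = 0.
Fitting integer coefficients to these (and the overall shape) gives p.

3*y^4 - 2*x^2*y - x*y^2 - x^2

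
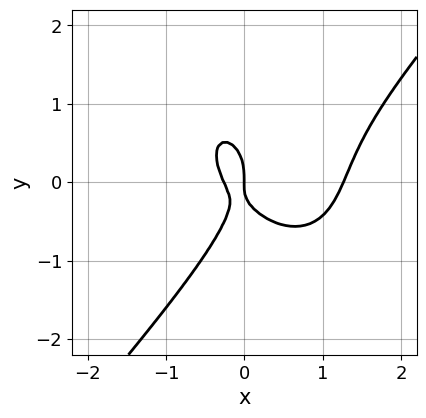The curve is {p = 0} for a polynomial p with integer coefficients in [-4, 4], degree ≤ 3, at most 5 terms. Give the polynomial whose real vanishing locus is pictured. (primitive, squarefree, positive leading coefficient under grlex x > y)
First, the degree is 3 — a generic line meets the curve in up to 3 points.
Then, from the axis intercepts and sections: one y-axis crossing is at y = 0; it crosses the x-axis at the gridline x = 0.
Finally, fitting integer coefficients to these (and the overall shape) gives p.

3*x^3 - 2*y^3 - 3*x^2 - 2*x*y - x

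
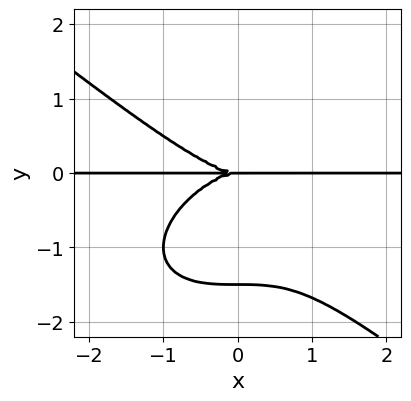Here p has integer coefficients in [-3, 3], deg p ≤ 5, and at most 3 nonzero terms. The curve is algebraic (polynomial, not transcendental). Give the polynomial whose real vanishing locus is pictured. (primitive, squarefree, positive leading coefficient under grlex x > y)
x^3*y + 2*y^4 + 3*y^3

First, degree: a generic line meets the curve in up to 4 points, so deg p = 4.
Then, reading off the gridlines: it crosses the y-axis at the gridline y = 0; every point of the x-axis in the box is on the curve.
Finally, the integer polynomial consistent with all of this is the stated p.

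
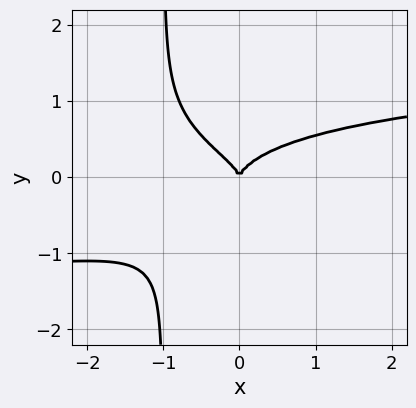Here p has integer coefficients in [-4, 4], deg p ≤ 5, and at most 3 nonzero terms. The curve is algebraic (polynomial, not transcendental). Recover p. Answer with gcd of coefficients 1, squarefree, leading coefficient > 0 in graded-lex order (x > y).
3*x*y^3 + 3*y^3 - x^2

(a) Degree: no degree-3 curve has this shape, so deg p = 4.
(b) Checking where it meets the axes: one y-axis crossing is at y = 0; one x-axis crossing is at x = 0.
(c) These observations pin down the coefficients.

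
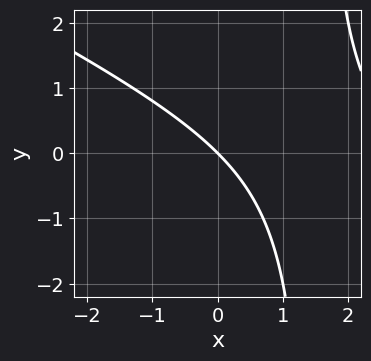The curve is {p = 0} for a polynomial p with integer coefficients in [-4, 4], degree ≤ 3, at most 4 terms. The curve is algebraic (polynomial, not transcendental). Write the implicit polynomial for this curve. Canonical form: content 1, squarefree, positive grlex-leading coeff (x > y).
(a) Degree: a generic line meets the curve in up to 2 points, so deg p = 2.
(b) Reading off the gridlines: one y-axis crossing is at y = 0; it meets the x-axis at x = 0 (among the integer gridlines).
(c) Fitting integer coefficients to these (and the overall shape) gives p.

x^2 + 2*x*y - 3*x - 3*y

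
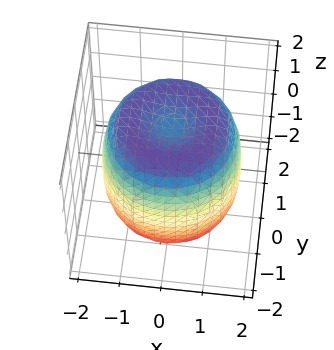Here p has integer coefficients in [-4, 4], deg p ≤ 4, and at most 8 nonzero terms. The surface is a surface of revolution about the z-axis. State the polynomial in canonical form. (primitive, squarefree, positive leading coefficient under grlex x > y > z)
(a) The degree is 4 — a generic line meets the surface in up to 4 points.
(b) Symmetry: the z-axis is an axis of rotation, so x and y enter only as x² + y².
(c) Checking where it meets the axes: a circular section at z = -1 has radius between 1 and 2.
(d) These observations pin down the coefficients.

x^4 + 2*x^2*y^2 + y^4 - 2*x^2 - 2*y^2 + z^2 - 2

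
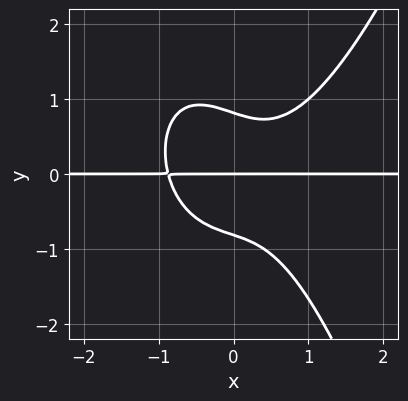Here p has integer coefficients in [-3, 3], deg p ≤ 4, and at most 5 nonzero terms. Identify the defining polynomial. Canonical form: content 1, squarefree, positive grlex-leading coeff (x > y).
3*x^3*y - 2*x*y^2 - 3*y^3 + 2*y

1. deg p = 4.
2. Checking where it meets the axes: it meets the y-axis at y = 0 (among the integer gridlines); every point of the x-axis in the box is on the curve.
3. Assembling these constraints gives the stated polynomial.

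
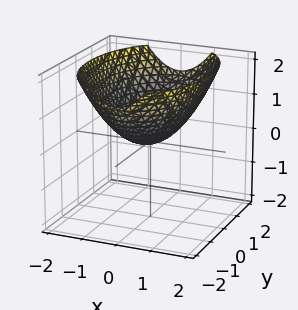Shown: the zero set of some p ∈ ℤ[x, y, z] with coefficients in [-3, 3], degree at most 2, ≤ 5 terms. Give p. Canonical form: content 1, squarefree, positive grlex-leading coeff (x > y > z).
2*x^2 + y^2 - 3*z

First, the degree is 2 — a paraboloid; a quadric.
Next, symmetries: it's symmetric under x → −x, forcing even powers of x; it's symmetric under y → −y, forcing even powers of y.
Next, from the axis intercepts and sections: it meets the x-axis at x = 0 (among the integer gridlines); it crosses the z-axis at the gridline z = 0.
Finally, the integer polynomial consistent with all of this is the stated p.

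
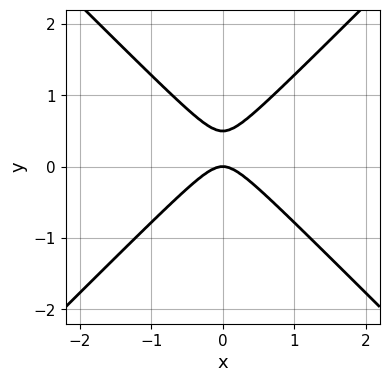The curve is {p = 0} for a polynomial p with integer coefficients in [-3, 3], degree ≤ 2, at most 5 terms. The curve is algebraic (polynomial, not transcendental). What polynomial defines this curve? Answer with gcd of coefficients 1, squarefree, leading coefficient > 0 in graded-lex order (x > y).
2*x^2 - 2*y^2 + y

First, degree: a generic line meets the curve in up to 2 points, so deg p = 2.
Then, symmetries: the x ↦ −x reflection is a symmetry, so x appears only in even powers.
Next, checking where it meets the axes: it crosses the x-axis at the gridline x = 0; it crosses the y-axis at the gridline y = 0.
Finally, these observations pin down the coefficients.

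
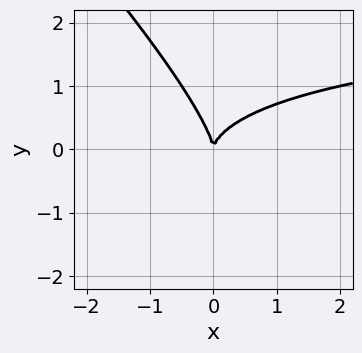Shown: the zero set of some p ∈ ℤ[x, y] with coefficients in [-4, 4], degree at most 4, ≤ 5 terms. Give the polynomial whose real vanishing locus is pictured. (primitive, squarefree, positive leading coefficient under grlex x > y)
x^2*y + 3*x*y^2 + 2*y^3 - 3*x^2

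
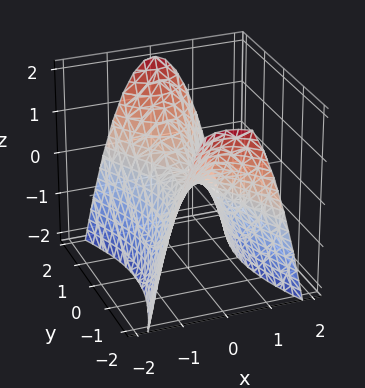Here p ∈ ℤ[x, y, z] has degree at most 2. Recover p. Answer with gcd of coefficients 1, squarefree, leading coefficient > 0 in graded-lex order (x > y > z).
3*x^2 - y^2 + 2*z

(a) Degree: a hyperbolic paraboloid; a quadric, so deg p = 2.
(b) Symmetries: it's symmetric under x → −x, forcing even powers of x; it's symmetric under y → −y, forcing even powers of y.
(c) Against the integer gridlines: it meets the x-axis at x = 0 (among the integer gridlines); one y-axis crossing is at y = 0.
(d) Putting this together gives p.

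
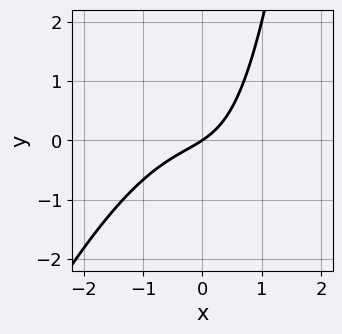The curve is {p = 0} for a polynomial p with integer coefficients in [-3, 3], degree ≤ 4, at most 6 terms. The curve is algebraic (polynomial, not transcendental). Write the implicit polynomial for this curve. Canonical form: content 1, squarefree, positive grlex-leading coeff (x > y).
2*x^3 - x^2*y + 2*x*y + 2*x - 3*y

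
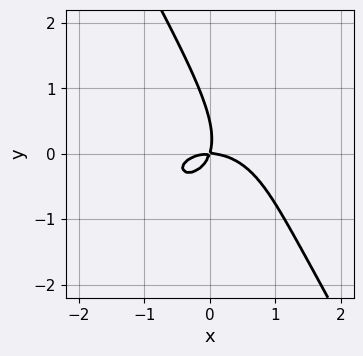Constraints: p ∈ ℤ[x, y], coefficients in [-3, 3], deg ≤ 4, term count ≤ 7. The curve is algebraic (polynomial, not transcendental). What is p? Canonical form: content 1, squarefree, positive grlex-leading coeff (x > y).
2*x^3 + 3*x*y^2 + 2*y^3 + 3*x*y - y^2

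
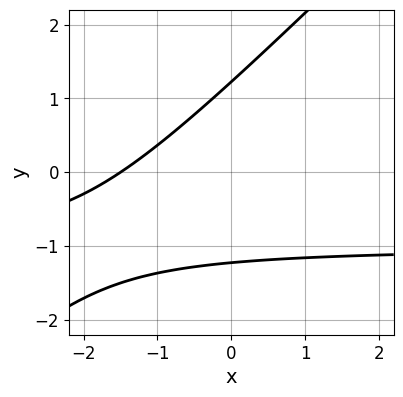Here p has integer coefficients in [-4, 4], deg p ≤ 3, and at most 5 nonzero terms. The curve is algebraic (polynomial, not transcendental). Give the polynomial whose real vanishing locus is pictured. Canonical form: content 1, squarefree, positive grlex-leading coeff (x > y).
2*x*y - 2*y^2 + 2*x + 3

(a) deg p = 2.
(b) Putting this together gives p.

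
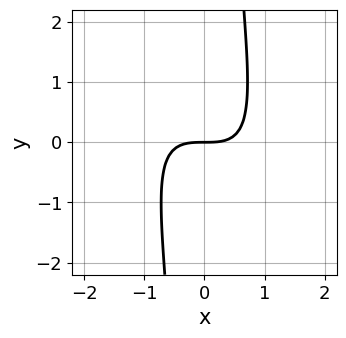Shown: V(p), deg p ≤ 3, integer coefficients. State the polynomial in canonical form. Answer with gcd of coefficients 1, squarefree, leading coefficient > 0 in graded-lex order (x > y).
The degree is 3 — no degree-2 curve has this shape.
Against the integer gridlines: one y-axis crossing is at y = 0; it crosses the x-axis at the gridline x = 0.
Assembling these constraints gives the stated polynomial.

2*x^3 + 3*x^2*y + x*y^2 - 3*y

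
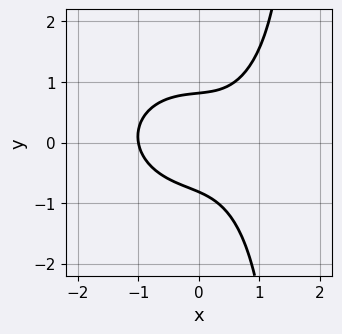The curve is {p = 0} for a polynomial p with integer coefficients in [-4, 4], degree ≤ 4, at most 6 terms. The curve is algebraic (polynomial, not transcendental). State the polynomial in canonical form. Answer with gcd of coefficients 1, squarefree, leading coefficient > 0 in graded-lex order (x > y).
First, the degree is 3 — no degree-2 curve has this shape.
Then, against the integer gridlines: one x-axis crossing is at x = -1.
Finally, putting this together gives p.

2*x^3 + 2*x*y^2 - x*y - 3*y^2 + 2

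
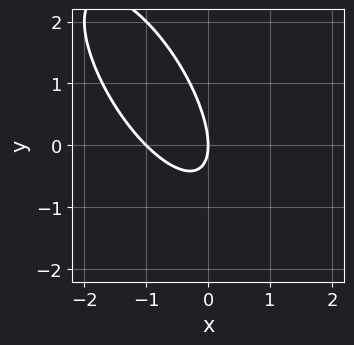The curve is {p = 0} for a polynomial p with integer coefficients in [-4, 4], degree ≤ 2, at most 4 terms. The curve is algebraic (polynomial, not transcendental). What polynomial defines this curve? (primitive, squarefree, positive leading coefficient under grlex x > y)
2*x^2 + 2*x*y + y^2 + 2*x

1. Degree: a generic line meets the curve in up to 2 points, so deg p = 2.
2. From the axis intercepts and sections: one y-axis crossing is at y = 0; the x-axis gridline crossings are at x ∈ {-1, 0}.
3. Matching integer coefficients to the picture gives p.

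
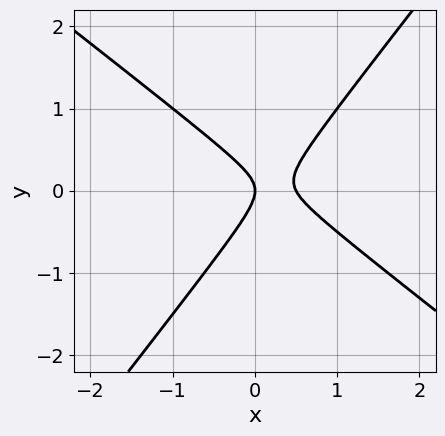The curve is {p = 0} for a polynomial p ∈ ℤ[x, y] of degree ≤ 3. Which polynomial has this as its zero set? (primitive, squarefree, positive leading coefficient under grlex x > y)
2*x^2 + x*y - 2*y^2 - x

First, degree: no degree-1 curve has this shape, so deg p = 2.
Then, reading off the gridlines: it meets the x-axis at x = 0 (among the integer gridlines); it meets the y-axis at y = 0 (among the integer gridlines).
Finally, together with the visible shape, these determine p as stated.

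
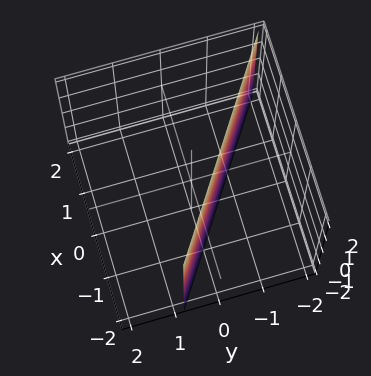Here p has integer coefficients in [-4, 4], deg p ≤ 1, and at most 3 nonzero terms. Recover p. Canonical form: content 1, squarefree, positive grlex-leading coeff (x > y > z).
First, the degree is 1 — the surface is flat (a plane).
Then, observable constraints: the surface avoids every integer z-axis point in the box; one x-axis crossing is at x = -1.
Finally, these observations pin down the coefficients.

2*x + 3*y + 2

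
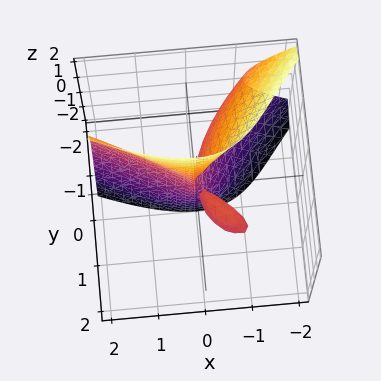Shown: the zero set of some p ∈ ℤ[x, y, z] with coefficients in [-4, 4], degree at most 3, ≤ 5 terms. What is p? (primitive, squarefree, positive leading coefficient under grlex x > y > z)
y^3 + 2*y*z^2 + 2*x^2 + 3*x*y

There are 2 components. Treating them together as one polynomial.
Degree: a generic line meets the surface in up to 3 points, so deg p = 3.
Checking where it meets the axes: it crosses the x-axis at the gridline x = 0; it meets the y-axis at y = 0 (among the integer gridlines).
Matching integer coefficients to the picture gives p. Check: (0, 0, -2) on the z-axis lies on the surface, and p(0, 0, -2) = 0. ✓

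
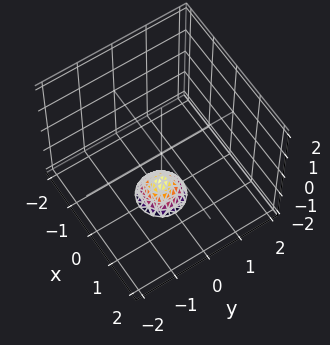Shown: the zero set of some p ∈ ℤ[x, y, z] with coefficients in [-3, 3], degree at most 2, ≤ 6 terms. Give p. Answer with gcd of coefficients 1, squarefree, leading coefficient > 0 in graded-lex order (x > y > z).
3*x^2 + 3*y^2 + 2*z + 3

1. The degree is 2 — a generic line meets the surface in up to 2 points.
2. Symmetry: the surface is invariant under rotation about z: p = q(x² + y², z).
3. From the visible intercepts: it misses every integer gridline on the x-axis; no y-intercept at any integer in the box; a circular section at z = -2 has radius between 0 and 1.
4. Matching integer coefficients to the picture gives p.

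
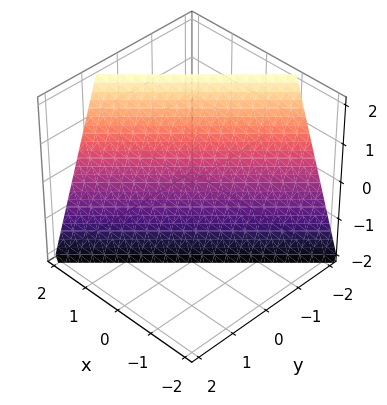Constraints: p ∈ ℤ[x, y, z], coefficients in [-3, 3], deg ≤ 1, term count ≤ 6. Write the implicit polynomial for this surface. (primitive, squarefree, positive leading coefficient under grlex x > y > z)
3*x - 3*y - z - 2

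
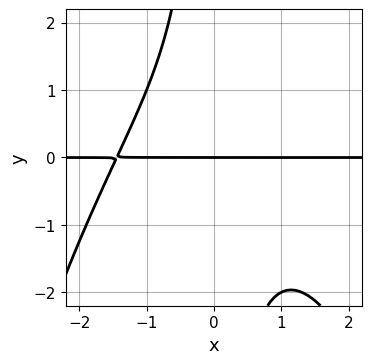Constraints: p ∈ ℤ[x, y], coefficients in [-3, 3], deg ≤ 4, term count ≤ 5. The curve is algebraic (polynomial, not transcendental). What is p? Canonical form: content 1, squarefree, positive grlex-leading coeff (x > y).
x^3*y + 2*x*y^2 + 3*y

Degree: no degree-3 curve has this shape, so deg p = 4.
From the axis intercepts and sections: one y-axis crossing is at y = 0; every point of the x-axis in the box is on the curve.
Solving for integer coefficients yields p as stated.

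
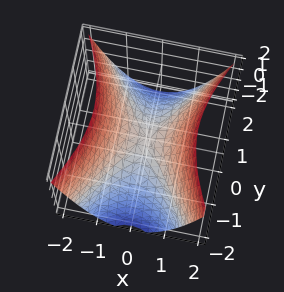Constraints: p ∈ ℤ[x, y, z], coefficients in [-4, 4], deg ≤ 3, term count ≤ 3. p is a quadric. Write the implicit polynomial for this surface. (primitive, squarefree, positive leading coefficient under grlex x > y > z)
1. Degree: a saddle surface; a quadric, so deg p = 2.
2. Symmetries: the x ↦ −x reflection is a symmetry, so x appears only in even powers; mirror symmetry y ↦ −y ⇒ only even powers of y.
3. Checking where it meets the axes: it crosses the y-axis at the gridline y = 0; it meets the z-axis at z = 0 (among the integer gridlines).
4. Solving for integer coefficients yields p as stated.

2*x^2 - y^2 - 2*z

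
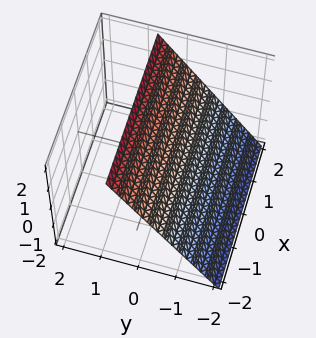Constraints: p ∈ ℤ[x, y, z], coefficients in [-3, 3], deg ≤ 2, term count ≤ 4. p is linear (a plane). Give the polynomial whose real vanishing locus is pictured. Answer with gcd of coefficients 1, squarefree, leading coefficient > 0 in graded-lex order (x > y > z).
3*y - 2*z + 2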